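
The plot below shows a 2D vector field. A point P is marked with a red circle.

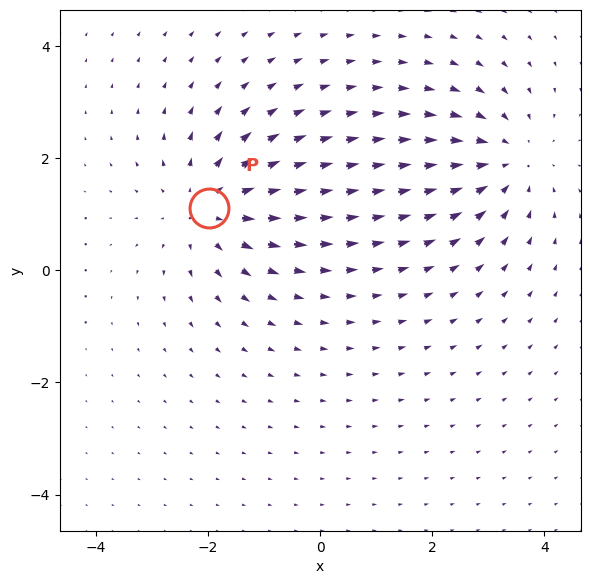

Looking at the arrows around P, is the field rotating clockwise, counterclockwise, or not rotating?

not rotating

Near P at (-2.0, 1.1) the arrows show no circulation. The curl there is ≈0.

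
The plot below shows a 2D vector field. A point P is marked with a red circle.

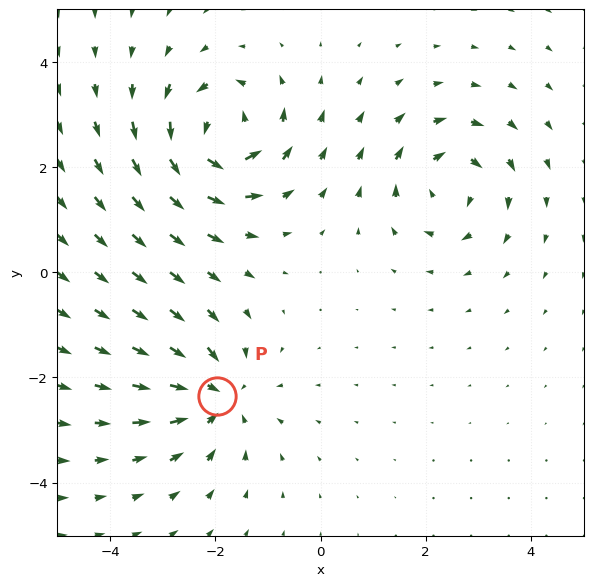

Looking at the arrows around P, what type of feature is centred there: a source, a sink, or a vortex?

sink

At P (-2.0, -2.4) the arrows converge inward. Divergence about -4, curl ≈0 — negative divergence with near-zero curl is a sink.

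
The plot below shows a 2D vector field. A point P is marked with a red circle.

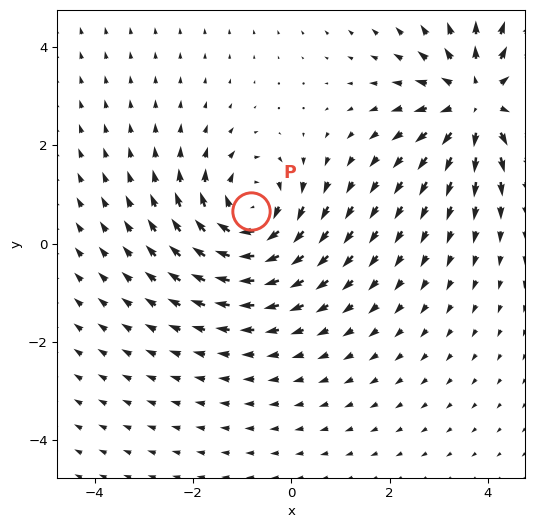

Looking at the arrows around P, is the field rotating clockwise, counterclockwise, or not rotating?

clockwise

Near P at (-0.8, 0.7) the arrows circulate clockwise. The curl (z-component) there is about -5; negative curl means clockwise rotation.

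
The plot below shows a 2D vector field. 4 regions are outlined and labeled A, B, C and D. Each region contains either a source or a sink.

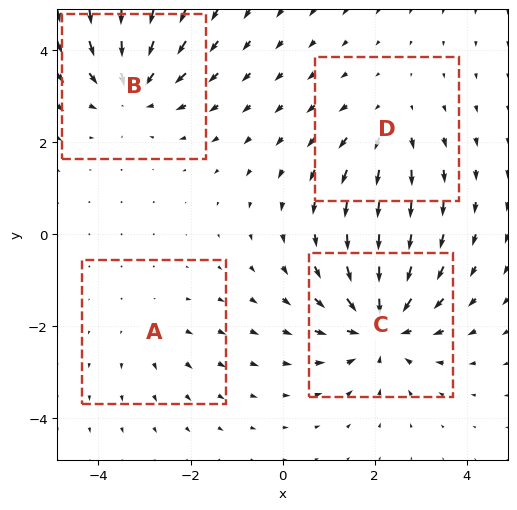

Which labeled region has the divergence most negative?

Divergence at each region's feature centre — A: about +2, B: about -5, C: about -6, D: about +3. Region C is most negative.

C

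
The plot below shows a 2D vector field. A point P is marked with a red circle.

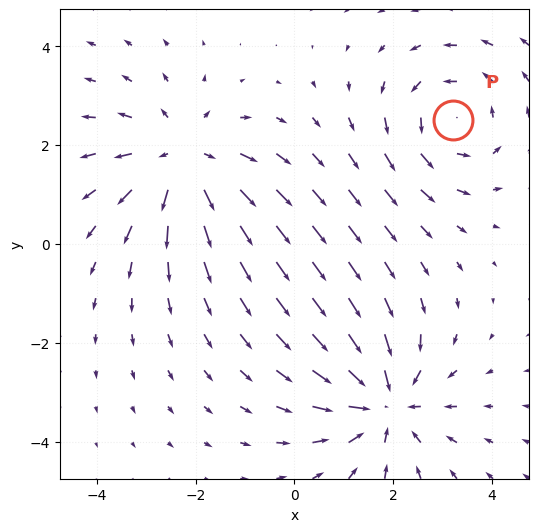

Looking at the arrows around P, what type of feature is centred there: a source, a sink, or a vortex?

vortex

At P (3.2, 2.5) the arrows circulate counterclockwise. Divergence ≈0, curl about +3 — near-zero divergence with nonzero curl is a vortex.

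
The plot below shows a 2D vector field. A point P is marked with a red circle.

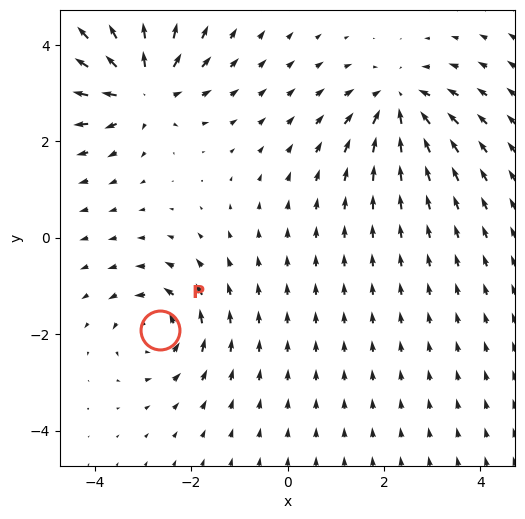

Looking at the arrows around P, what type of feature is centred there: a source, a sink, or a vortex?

vortex

At P (-2.7, -1.9) the arrows circulate counterclockwise. Divergence ≈0, curl about +4 — near-zero divergence with nonzero curl is a vortex.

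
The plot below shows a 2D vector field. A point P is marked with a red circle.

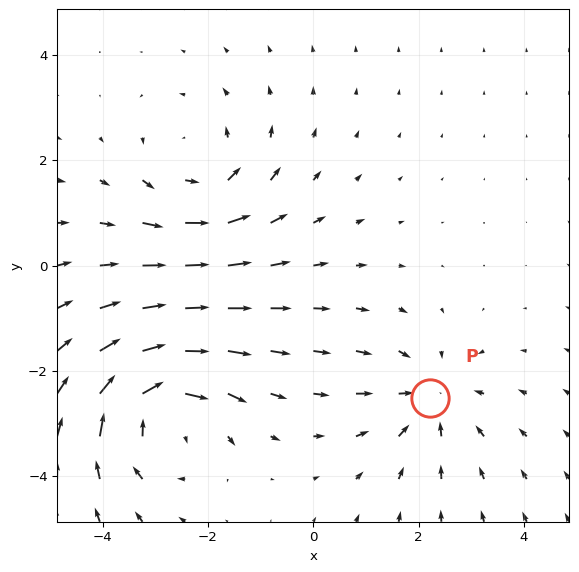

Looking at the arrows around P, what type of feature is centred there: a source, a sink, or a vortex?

sink

At P (2.2, -2.5) the arrows converge inward. Divergence about -2, curl ≈0 — negative divergence with near-zero curl is a sink.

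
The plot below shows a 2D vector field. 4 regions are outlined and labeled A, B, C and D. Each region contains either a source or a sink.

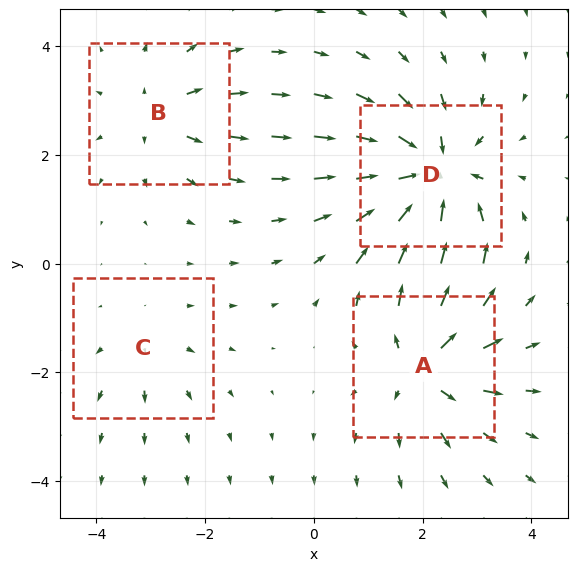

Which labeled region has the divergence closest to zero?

C

Divergence at each region's feature centre — A: about +6, B: about +4, C: about +2, D: about -7. Region C is closest to zero.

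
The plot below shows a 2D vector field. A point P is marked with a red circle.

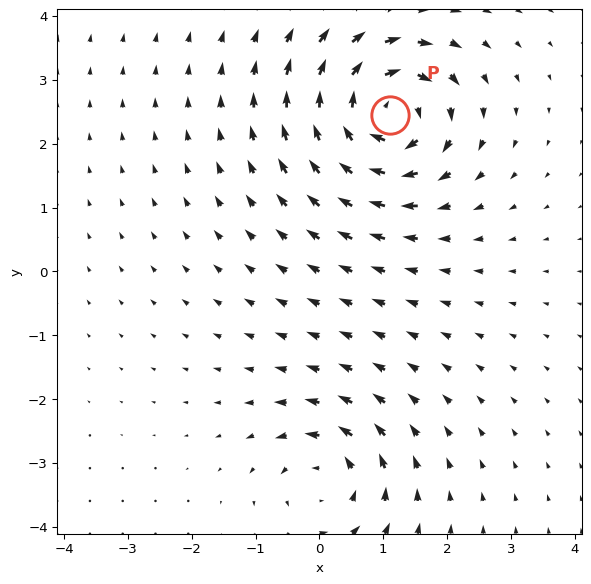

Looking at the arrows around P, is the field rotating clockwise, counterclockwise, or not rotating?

clockwise

Near P at (1.1, 2.5) the arrows circulate clockwise. The curl (z-component) there is about -6; negative curl means clockwise rotation.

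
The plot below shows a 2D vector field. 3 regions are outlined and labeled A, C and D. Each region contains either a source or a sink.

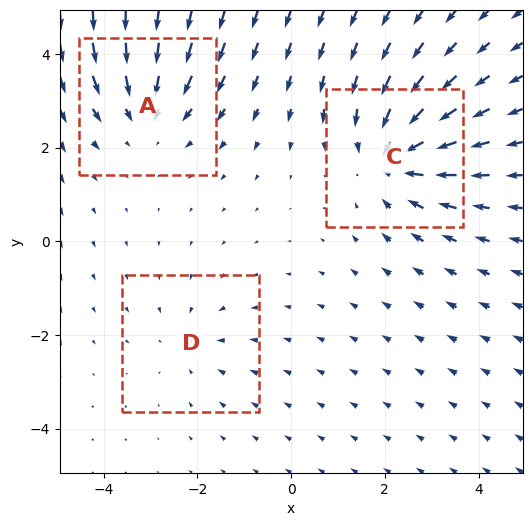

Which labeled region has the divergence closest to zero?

Divergence at each region's feature centre — A: about -3, C: about -4, D: about -2. Region D is closest to zero.

D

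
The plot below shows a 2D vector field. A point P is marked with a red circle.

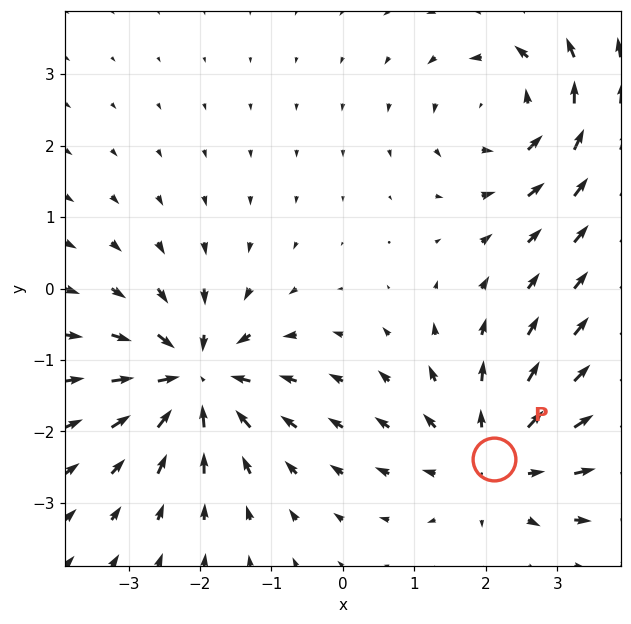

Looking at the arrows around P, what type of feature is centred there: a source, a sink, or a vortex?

source

At P (2.1, -2.4) the arrows spread outward. Divergence about +4, curl ≈0 — positive divergence with near-zero curl is a source.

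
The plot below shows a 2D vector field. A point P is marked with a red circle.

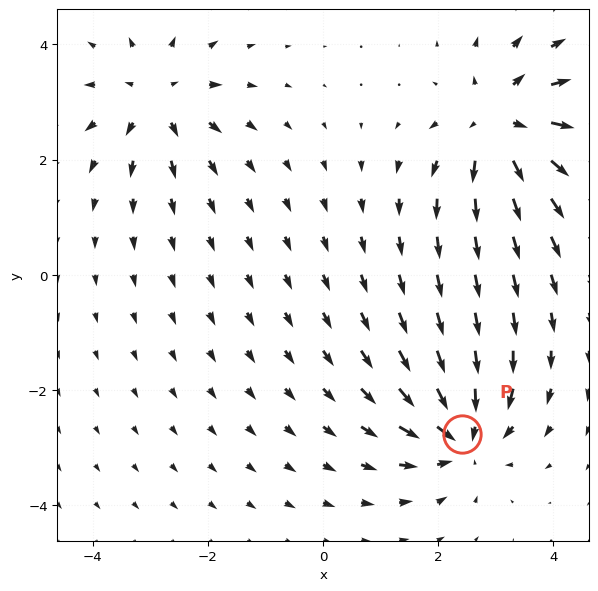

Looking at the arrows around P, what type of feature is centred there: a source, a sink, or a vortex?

sink

At P (2.4, -2.8) the arrows converge inward. Divergence about -4, curl ≈0 — negative divergence with near-zero curl is a sink.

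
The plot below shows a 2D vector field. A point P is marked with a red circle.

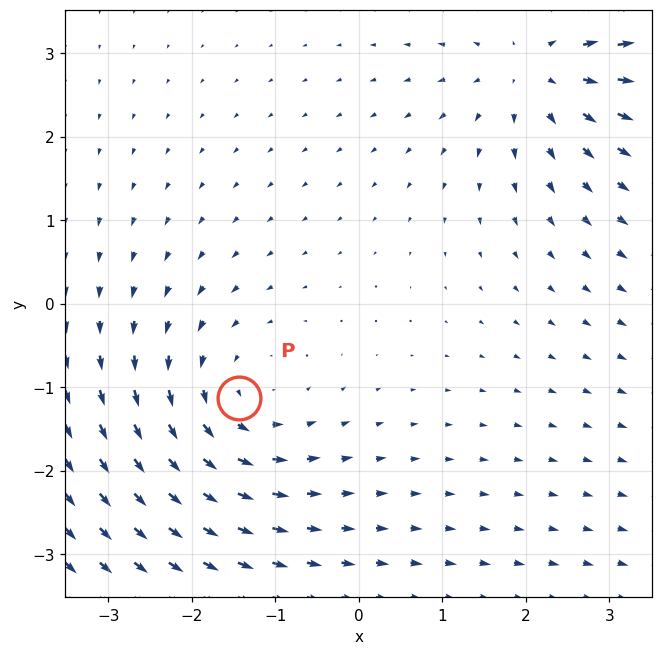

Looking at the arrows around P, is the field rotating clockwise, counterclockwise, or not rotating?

counterclockwise

Near P at (-1.4, -1.1) the arrows circulate counterclockwise. The curl (z-component) there is about +3; positive curl means counterclockwise rotation.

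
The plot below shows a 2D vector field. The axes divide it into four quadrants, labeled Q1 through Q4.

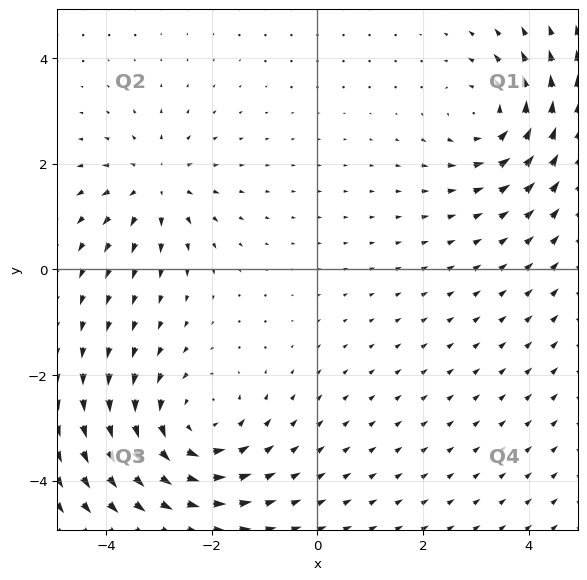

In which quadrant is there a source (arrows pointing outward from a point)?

Q2

The source sits at approximately (-3.1, 1.6), which lies in quadrant Q2. The divergence there is about +4, positive as expected for a source.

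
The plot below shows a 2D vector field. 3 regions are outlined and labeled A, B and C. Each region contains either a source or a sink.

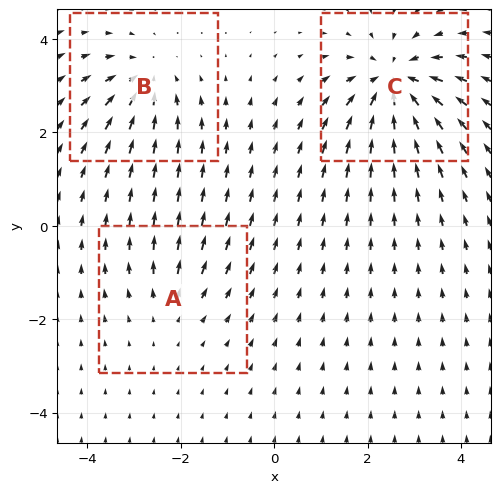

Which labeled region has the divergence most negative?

C

Divergence at each region's feature centre — A: about +2, B: about -4, C: about -6. Region C is most negative.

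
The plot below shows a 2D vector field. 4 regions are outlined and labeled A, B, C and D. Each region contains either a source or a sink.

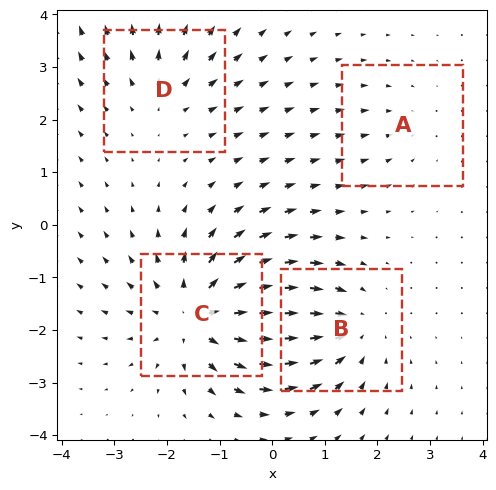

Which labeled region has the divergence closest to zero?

Divergence at each region's feature centre — A: about -2, B: about -5, C: about +6, D: about +3. Region A is closest to zero.

A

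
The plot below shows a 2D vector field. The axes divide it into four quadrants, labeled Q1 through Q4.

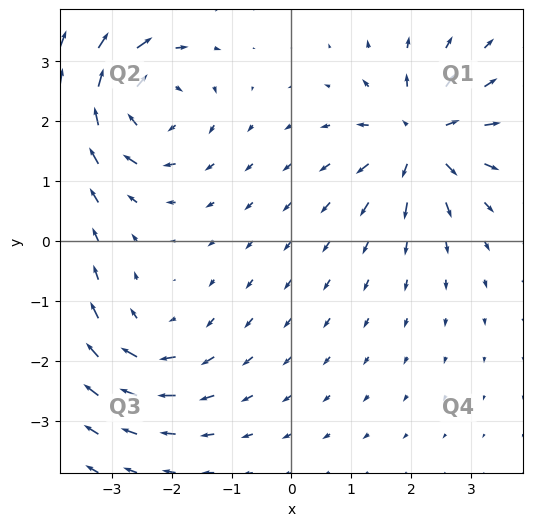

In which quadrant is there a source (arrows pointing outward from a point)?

Q1

The source sits at approximately (2.2, 1.7), which lies in quadrant Q1. The divergence there is about +7, positive as expected for a source.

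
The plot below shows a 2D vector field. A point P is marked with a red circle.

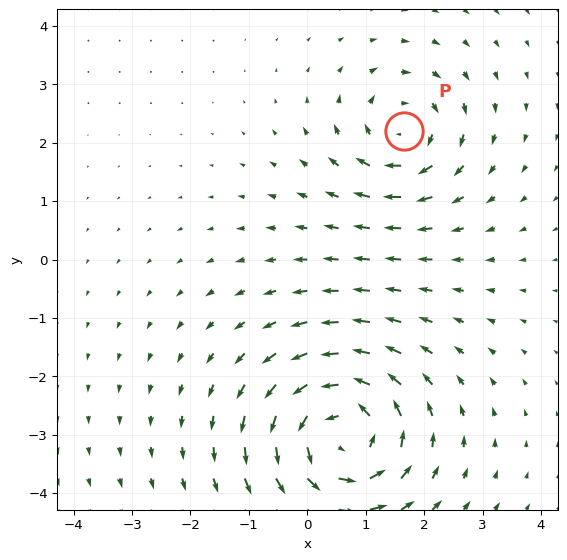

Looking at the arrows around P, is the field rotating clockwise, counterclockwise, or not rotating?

Near P at (1.7, 2.2) the arrows circulate clockwise. The curl (z-component) there is about -4; negative curl means clockwise rotation.

clockwise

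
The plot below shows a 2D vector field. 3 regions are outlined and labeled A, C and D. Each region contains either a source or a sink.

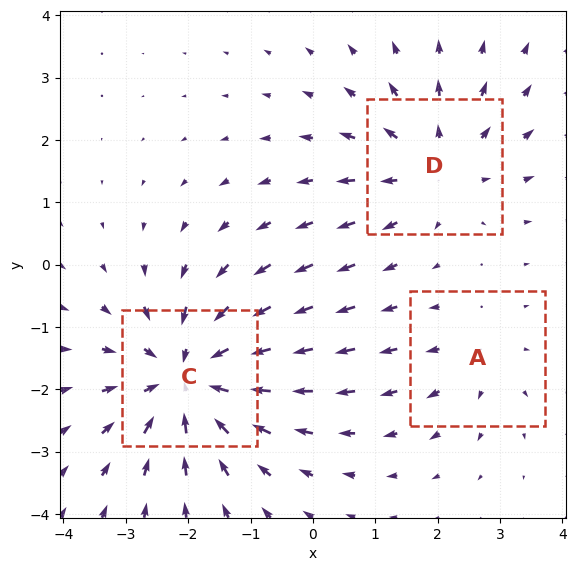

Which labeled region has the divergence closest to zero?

A

Divergence at each region's feature centre — A: about +2, C: about -5, D: about +3. Region A is closest to zero.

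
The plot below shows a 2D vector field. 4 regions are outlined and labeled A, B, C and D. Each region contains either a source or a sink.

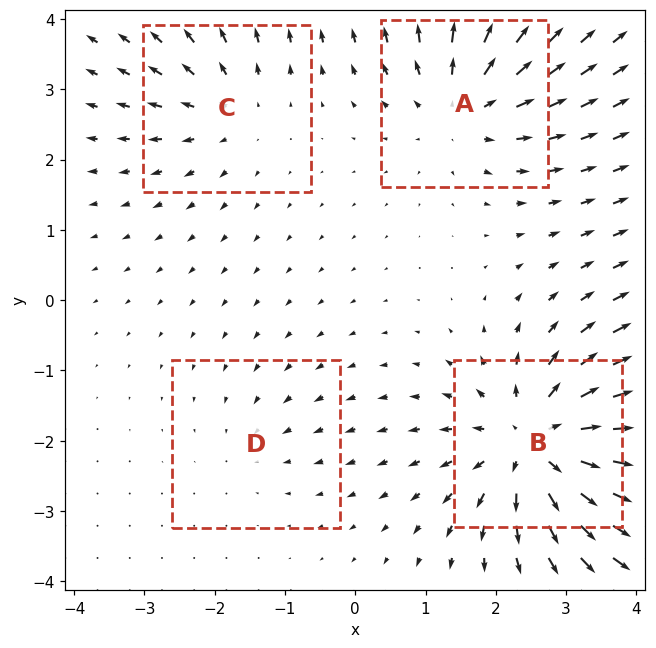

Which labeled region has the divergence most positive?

Divergence at each region's feature centre — A: about +5, B: about +8, C: about +4, D: about -2. Region B is most positive.

B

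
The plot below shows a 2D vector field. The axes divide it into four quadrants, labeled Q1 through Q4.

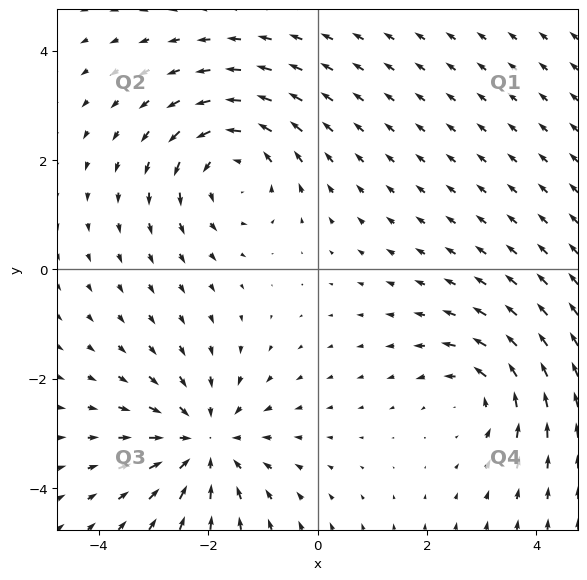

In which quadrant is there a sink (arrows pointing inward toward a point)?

The sink sits at approximately (-2.1, -3.2), which lies in quadrant Q3. The divergence there is about -3, negative as expected for a sink.

Q3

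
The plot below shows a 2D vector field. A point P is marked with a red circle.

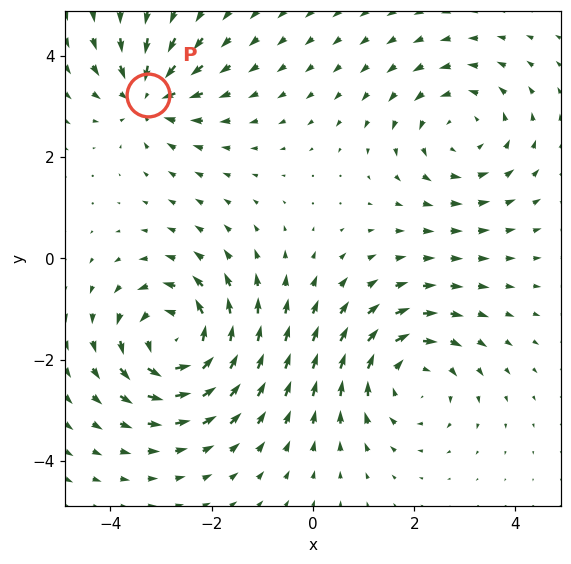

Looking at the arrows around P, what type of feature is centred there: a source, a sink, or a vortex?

At P (-3.3, 3.2) the arrows converge inward. Divergence about -5, curl ≈0 — negative divergence with near-zero curl is a sink.

sink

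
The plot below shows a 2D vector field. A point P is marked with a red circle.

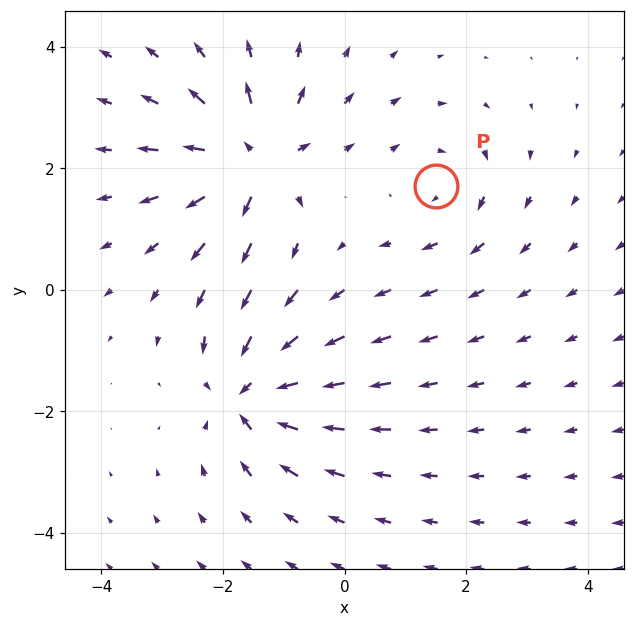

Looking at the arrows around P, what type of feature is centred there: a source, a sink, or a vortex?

vortex

At P (1.5, 1.7) the arrows circulate clockwise. Divergence ≈0, curl about -3 — near-zero divergence with nonzero curl is a vortex.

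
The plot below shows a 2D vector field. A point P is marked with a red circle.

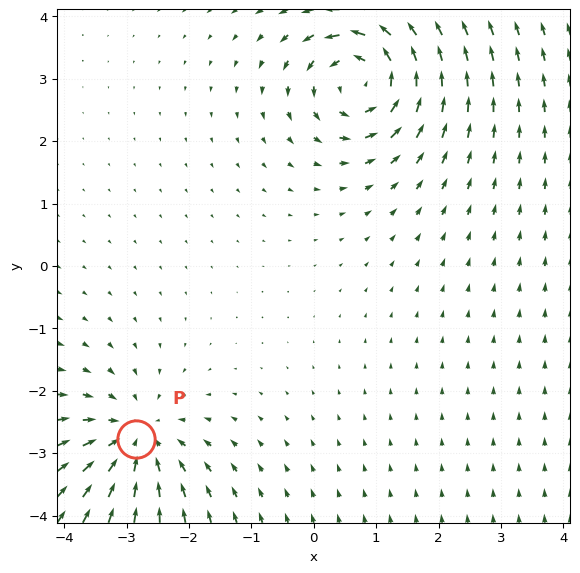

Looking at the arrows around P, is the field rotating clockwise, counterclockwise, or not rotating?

not rotating

Near P at (-2.8, -2.8) the arrows show no circulation. The curl there is ≈0.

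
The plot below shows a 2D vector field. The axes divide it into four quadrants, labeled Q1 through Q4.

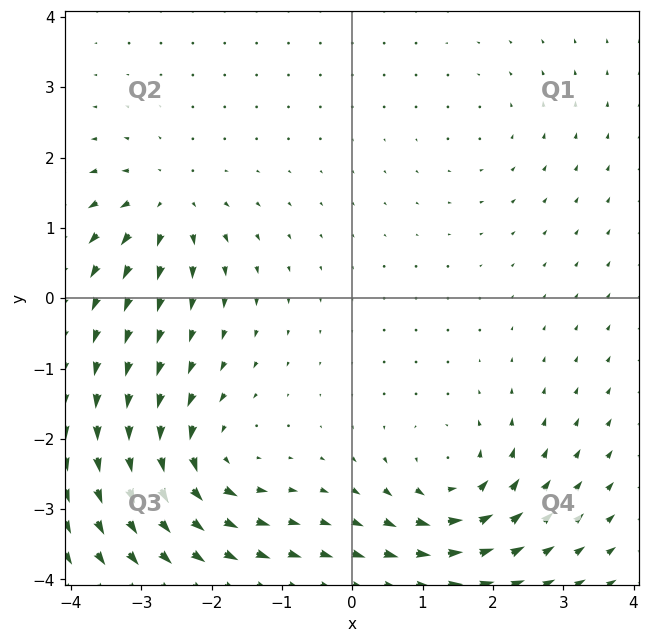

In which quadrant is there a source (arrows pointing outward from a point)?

The source sits at approximately (-2.6, 1.3), which lies in quadrant Q2. The divergence there is about +5, positive as expected for a source.

Q2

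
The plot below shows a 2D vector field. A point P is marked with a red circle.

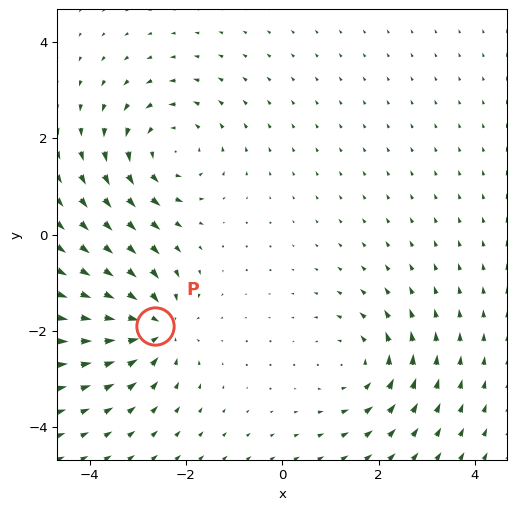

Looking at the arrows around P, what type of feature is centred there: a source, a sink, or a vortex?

At P (-2.6, -1.9) the arrows converge inward. Divergence about -4, curl ≈0 — negative divergence with near-zero curl is a sink.

sink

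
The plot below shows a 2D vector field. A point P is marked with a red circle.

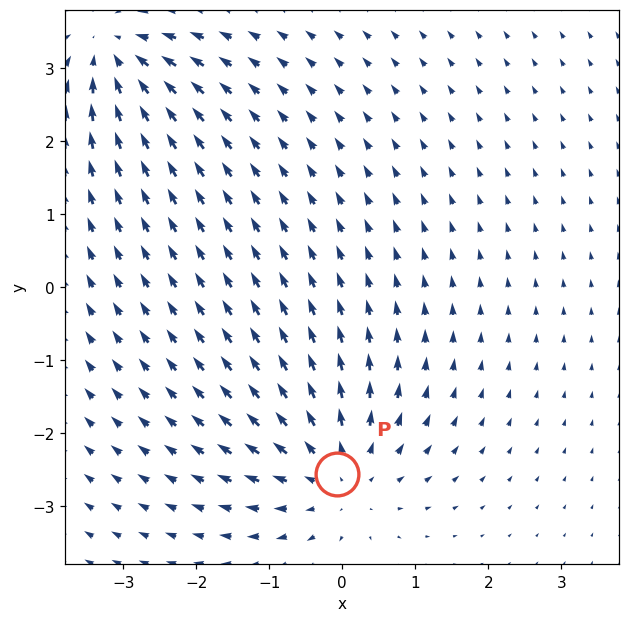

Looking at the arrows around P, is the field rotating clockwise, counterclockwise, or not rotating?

Near P at (-0.1, -2.6) the arrows show no circulation. The curl there is ≈0.

not rotating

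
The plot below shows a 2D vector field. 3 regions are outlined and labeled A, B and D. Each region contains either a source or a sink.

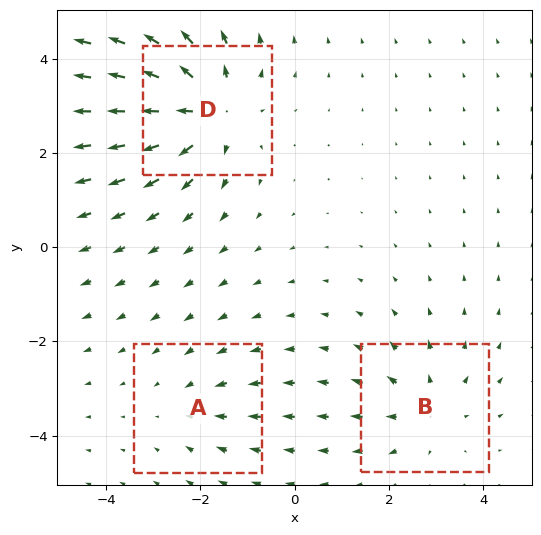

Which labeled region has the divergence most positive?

D

Divergence at each region's feature centre — A: about -2, B: about +3, D: about +5. Region D is most positive.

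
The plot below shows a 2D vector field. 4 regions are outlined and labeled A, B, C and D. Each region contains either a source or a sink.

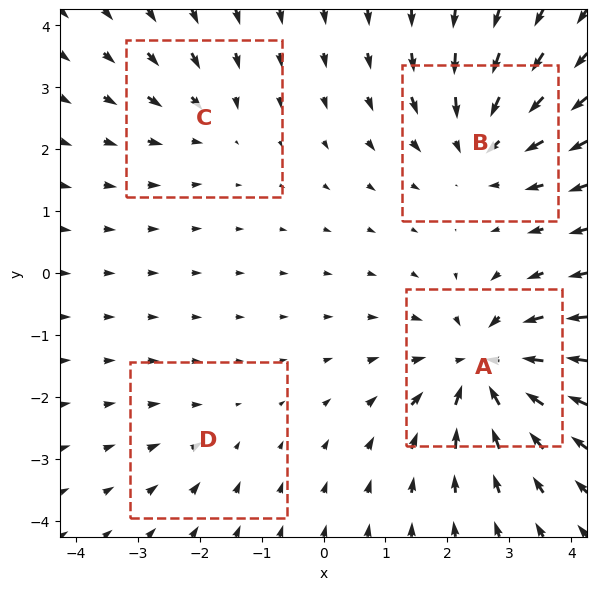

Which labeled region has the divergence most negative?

A

Divergence at each region's feature centre — A: about -8, B: about -6, C: about -3, D: about -2. Region A is most negative.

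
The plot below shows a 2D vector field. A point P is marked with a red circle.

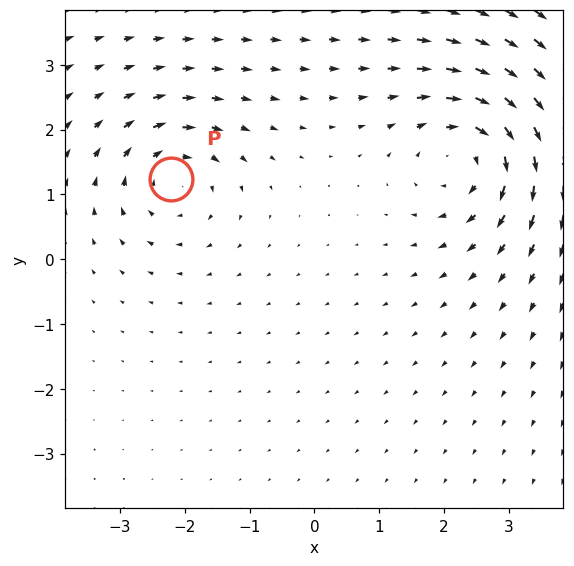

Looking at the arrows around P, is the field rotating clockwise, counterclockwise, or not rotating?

Near P at (-2.2, 1.2) the arrows circulate clockwise. The curl (z-component) there is about -4; negative curl means clockwise rotation.

clockwise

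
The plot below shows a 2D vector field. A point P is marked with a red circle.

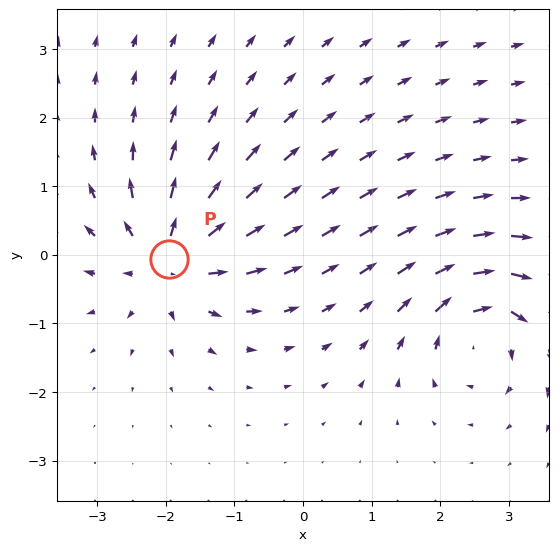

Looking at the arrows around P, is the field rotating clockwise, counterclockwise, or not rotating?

not rotating

Near P at (-2.0, -0.1) the arrows show no circulation. The curl there is ≈0.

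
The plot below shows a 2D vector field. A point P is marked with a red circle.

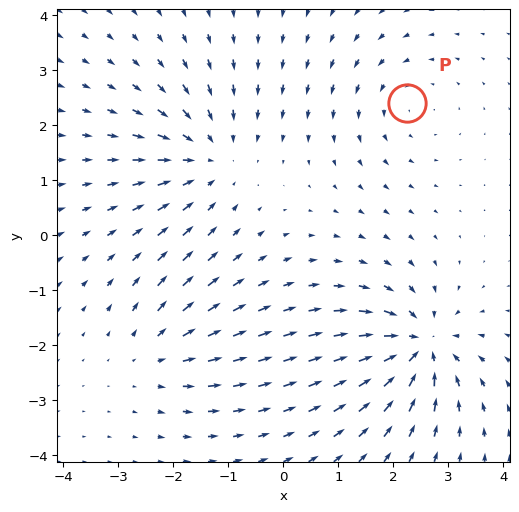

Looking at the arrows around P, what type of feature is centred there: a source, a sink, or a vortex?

At P (2.2, 2.4) the arrows circulate counterclockwise. Divergence ≈0, curl about +3 — near-zero divergence with nonzero curl is a vortex.

vortex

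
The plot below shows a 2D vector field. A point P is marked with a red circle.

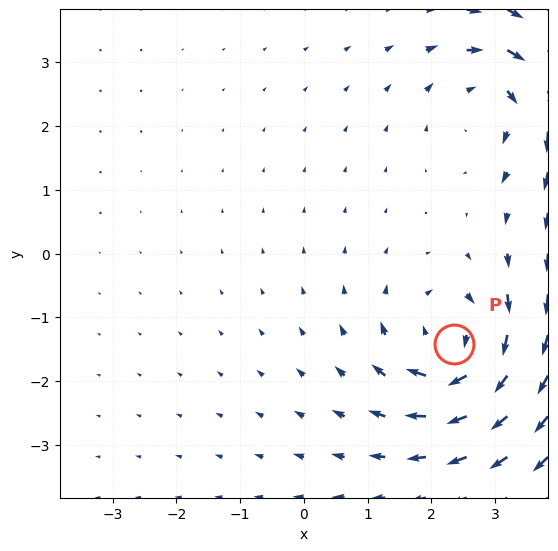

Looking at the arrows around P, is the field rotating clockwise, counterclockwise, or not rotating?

Near P at (2.4, -1.4) the arrows circulate clockwise. The curl (z-component) there is about -6; negative curl means clockwise rotation.

clockwise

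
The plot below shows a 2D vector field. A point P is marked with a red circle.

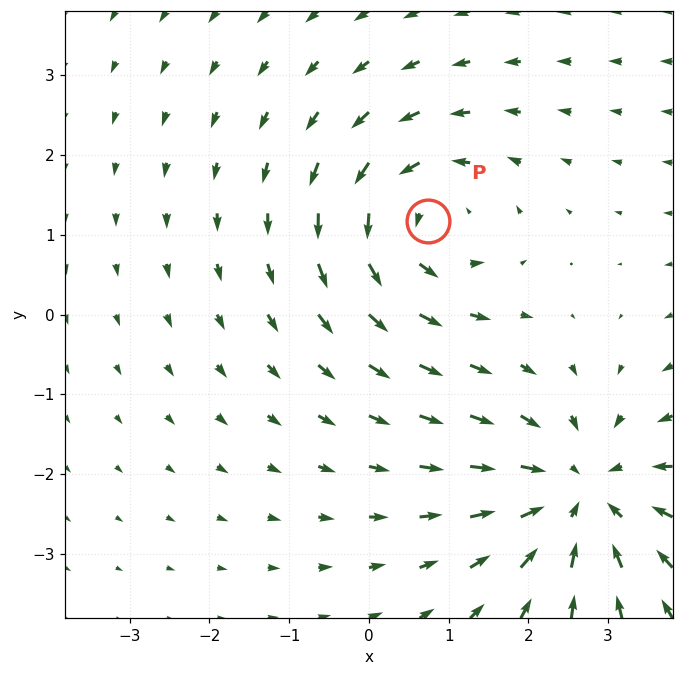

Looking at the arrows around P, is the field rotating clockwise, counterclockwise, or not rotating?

counterclockwise

Near P at (0.7, 1.2) the arrows circulate counterclockwise. The curl (z-component) there is about +4; positive curl means counterclockwise rotation.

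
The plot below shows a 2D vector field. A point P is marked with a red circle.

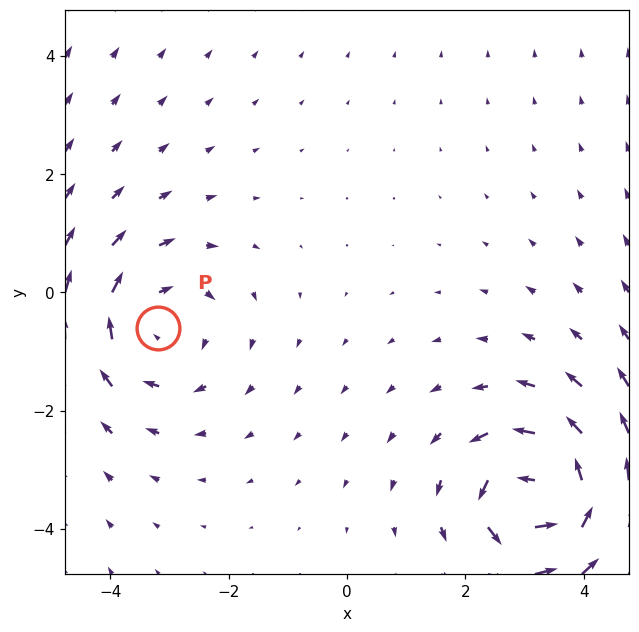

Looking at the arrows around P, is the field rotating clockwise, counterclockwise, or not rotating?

Near P at (-3.2, -0.6) the arrows circulate clockwise. The curl (z-component) there is about -3; negative curl means clockwise rotation.

clockwise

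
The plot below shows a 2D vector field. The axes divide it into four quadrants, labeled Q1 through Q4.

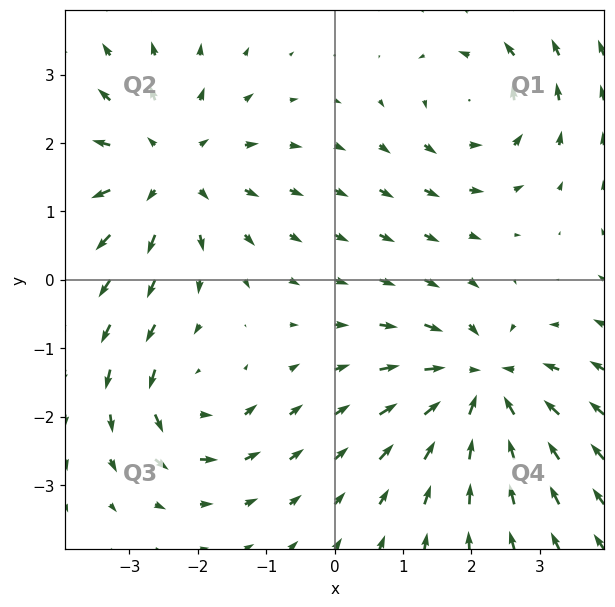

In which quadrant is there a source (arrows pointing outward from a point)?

The source sits at approximately (-2.4, 1.6), which lies in quadrant Q2. The divergence there is about +3, positive as expected for a source.

Q2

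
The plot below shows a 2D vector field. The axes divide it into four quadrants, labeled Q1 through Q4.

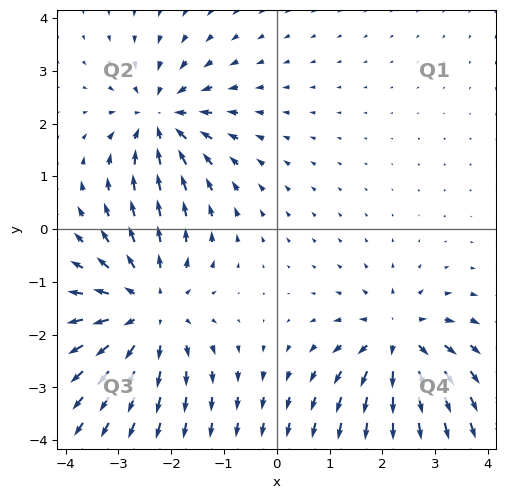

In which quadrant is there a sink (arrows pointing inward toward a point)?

The sink sits at approximately (-2.2, 2.1), which lies in quadrant Q2. The divergence there is about -4, negative as expected for a sink.

Q2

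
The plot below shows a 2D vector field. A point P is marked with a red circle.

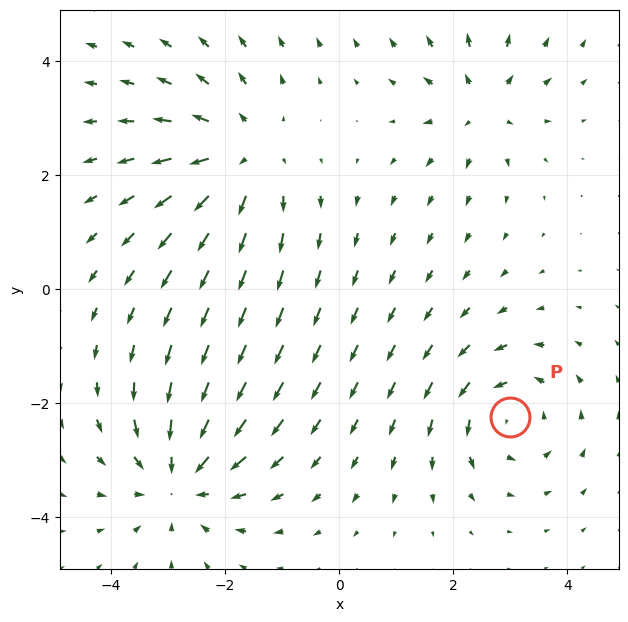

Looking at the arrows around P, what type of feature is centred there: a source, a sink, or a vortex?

vortex

At P (3.0, -2.2) the arrows circulate counterclockwise. Divergence ≈0, curl about +4 — near-zero divergence with nonzero curl is a vortex.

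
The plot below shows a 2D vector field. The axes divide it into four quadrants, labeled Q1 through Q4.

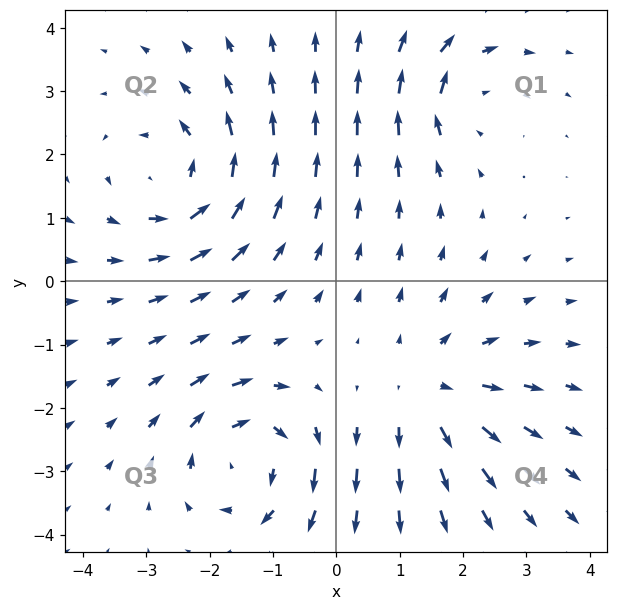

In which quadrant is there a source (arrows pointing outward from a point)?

The source sits at approximately (1.5, -1.7), which lies in quadrant Q4. The divergence there is about +4, positive as expected for a source.

Q4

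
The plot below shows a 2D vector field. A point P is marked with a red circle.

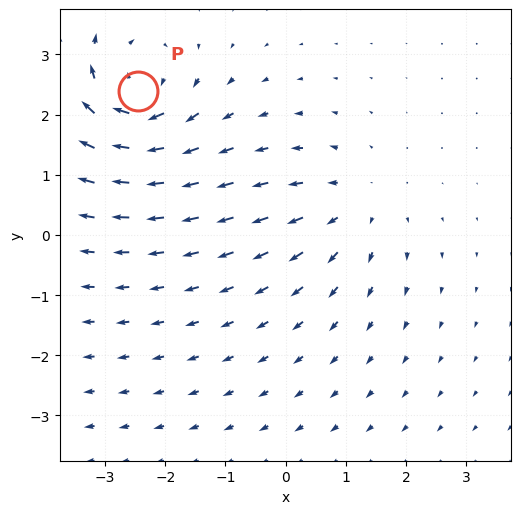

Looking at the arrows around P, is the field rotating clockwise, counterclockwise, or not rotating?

clockwise

Near P at (-2.4, 2.4) the arrows circulate clockwise. The curl (z-component) there is about -6; negative curl means clockwise rotation.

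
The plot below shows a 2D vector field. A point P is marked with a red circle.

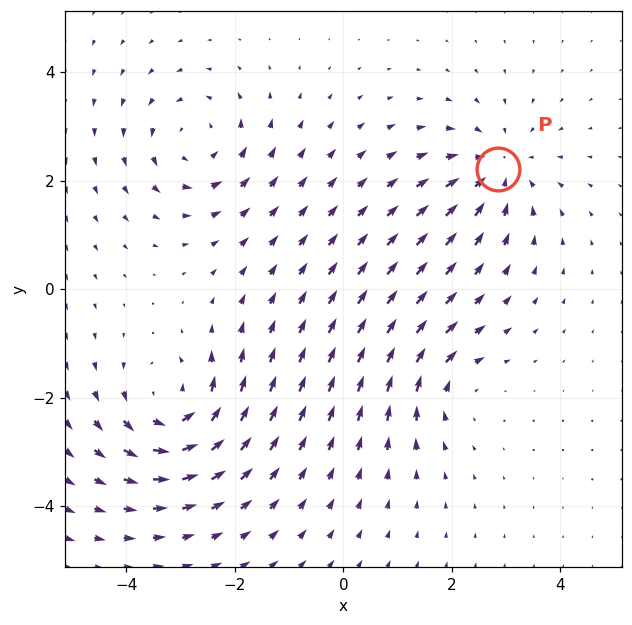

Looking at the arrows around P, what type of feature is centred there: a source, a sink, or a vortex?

sink

At P (2.9, 2.2) the arrows converge inward. Divergence about -4, curl ≈0 — negative divergence with near-zero curl is a sink.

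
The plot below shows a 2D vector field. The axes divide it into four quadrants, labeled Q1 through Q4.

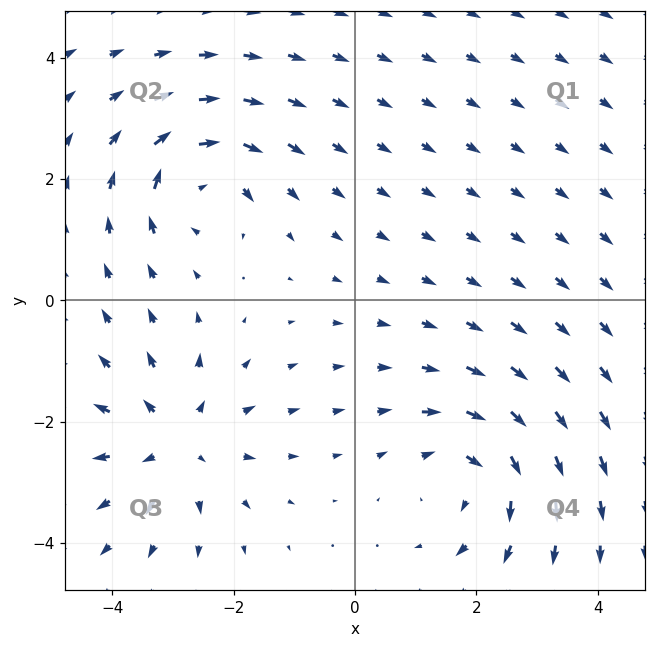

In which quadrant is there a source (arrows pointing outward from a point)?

The source sits at approximately (-2.9, -2.3), which lies in quadrant Q3. The divergence there is about +5, positive as expected for a source.

Q3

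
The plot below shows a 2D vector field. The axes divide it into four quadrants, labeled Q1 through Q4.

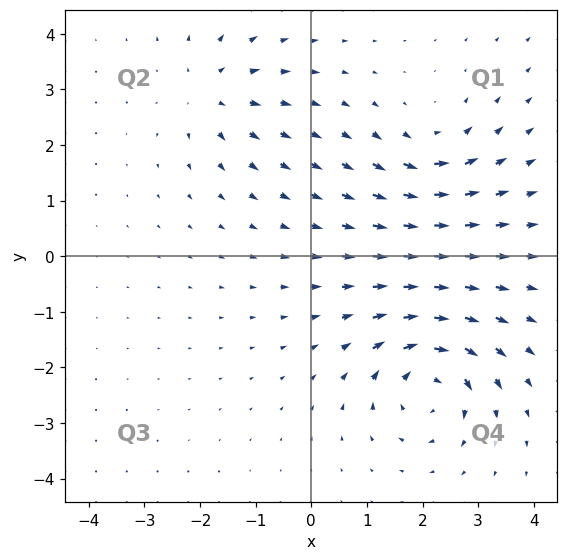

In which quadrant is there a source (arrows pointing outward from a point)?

Q2

The source sits at approximately (-1.8, 2.9), which lies in quadrant Q2. The divergence there is about +4, positive as expected for a source.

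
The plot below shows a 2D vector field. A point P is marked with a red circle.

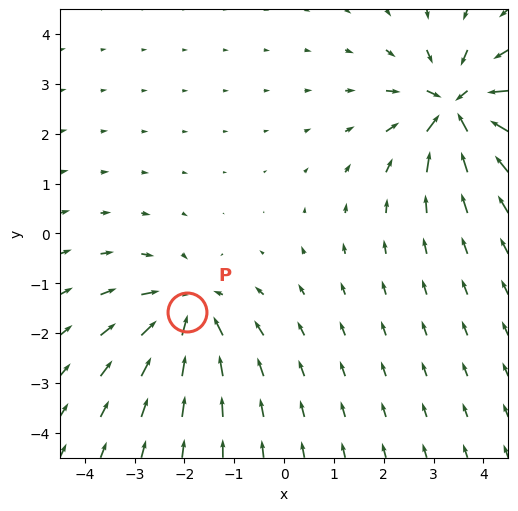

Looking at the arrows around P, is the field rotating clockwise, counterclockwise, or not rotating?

Near P at (-1.9, -1.6) the arrows show no circulation. The curl there is ≈0.

not rotating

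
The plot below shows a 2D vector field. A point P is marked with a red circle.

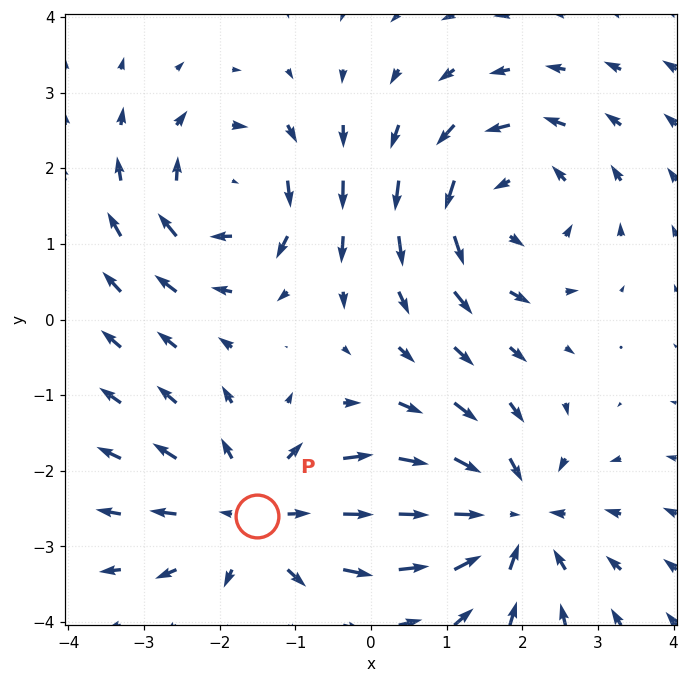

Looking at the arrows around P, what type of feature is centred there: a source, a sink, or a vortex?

At P (-1.5, -2.6) the arrows spread outward. Divergence about +4, curl ≈0 — positive divergence with near-zero curl is a source.

source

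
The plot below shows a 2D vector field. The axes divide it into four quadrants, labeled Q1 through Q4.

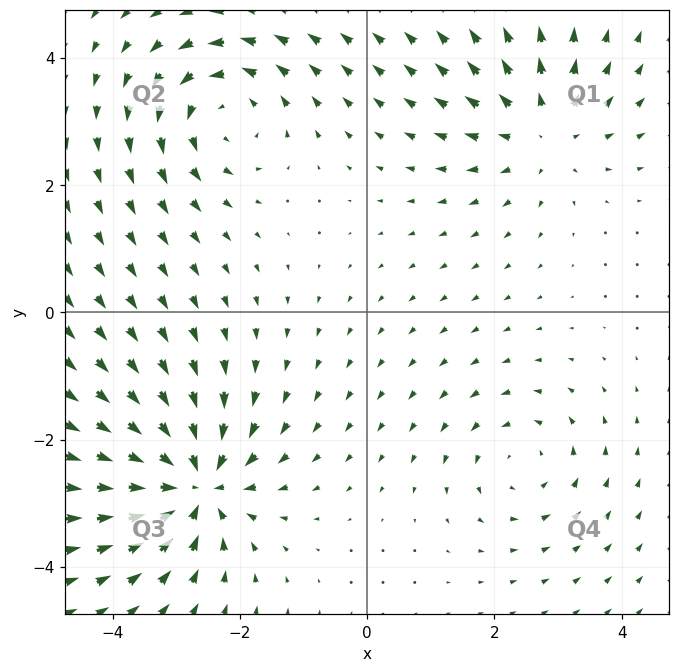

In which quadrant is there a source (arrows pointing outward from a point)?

Q1

The source sits at approximately (2.8, 2.9), which lies in quadrant Q1. The divergence there is about +3, positive as expected for a source.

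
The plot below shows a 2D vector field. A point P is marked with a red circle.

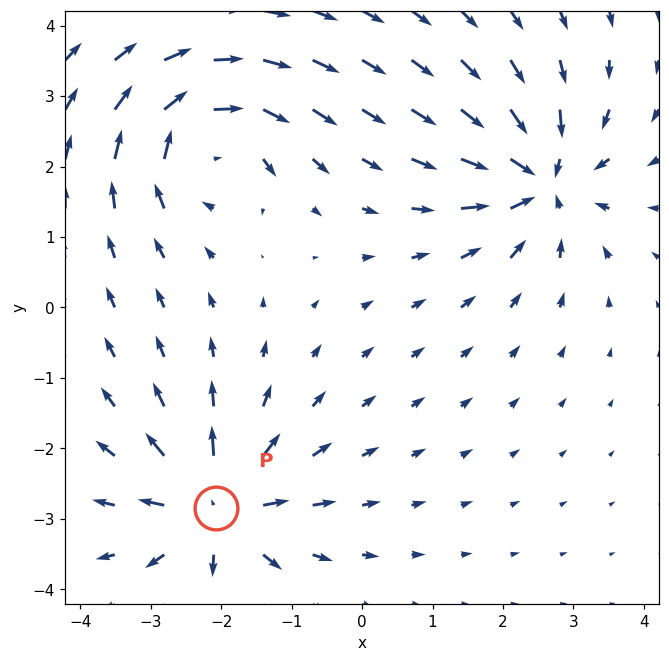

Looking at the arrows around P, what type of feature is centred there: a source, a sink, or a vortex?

At P (-2.1, -2.8) the arrows spread outward. Divergence about +7, curl ≈0 — positive divergence with near-zero curl is a source.

source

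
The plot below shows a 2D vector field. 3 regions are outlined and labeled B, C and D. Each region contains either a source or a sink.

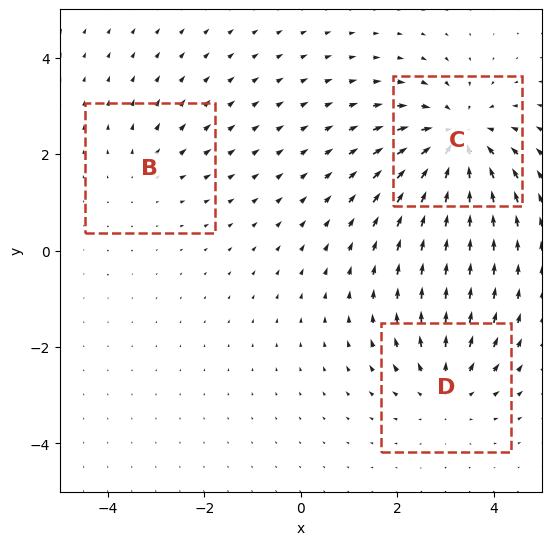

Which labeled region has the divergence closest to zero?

Divergence at each region's feature centre — B: about +2, C: about -5, D: about +3. Region B is closest to zero.

B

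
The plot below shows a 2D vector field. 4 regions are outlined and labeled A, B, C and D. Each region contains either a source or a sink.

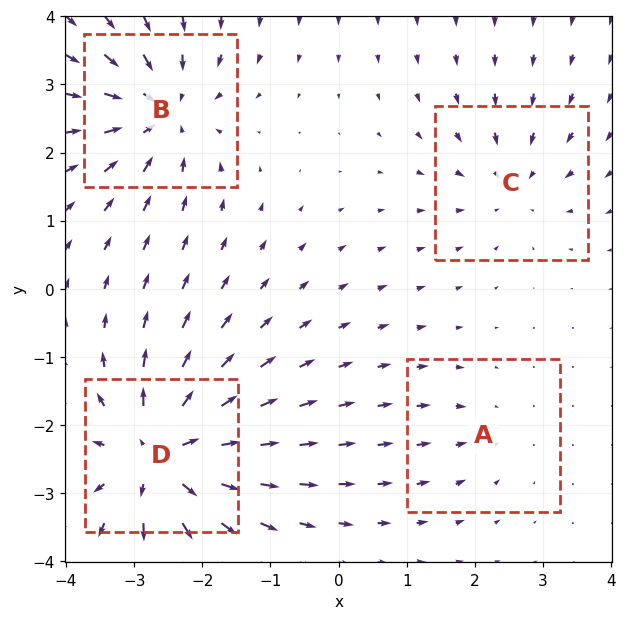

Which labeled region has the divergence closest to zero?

Divergence at each region's feature centre — A: about -2, B: about -6, C: about -4, D: about +7. Region A is closest to zero.

A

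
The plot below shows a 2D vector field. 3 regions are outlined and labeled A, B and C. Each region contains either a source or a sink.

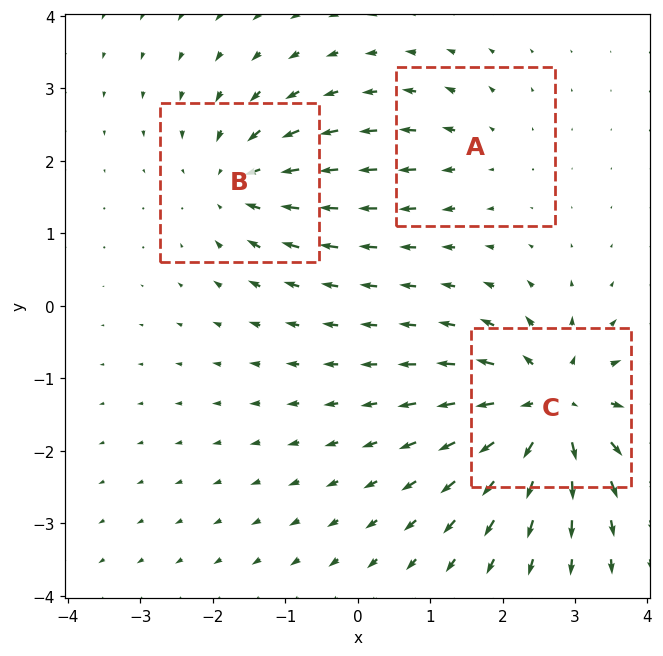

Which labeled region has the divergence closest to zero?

A

Divergence at each region's feature centre — A: about +2, B: about -4, C: about +6. Region A is closest to zero.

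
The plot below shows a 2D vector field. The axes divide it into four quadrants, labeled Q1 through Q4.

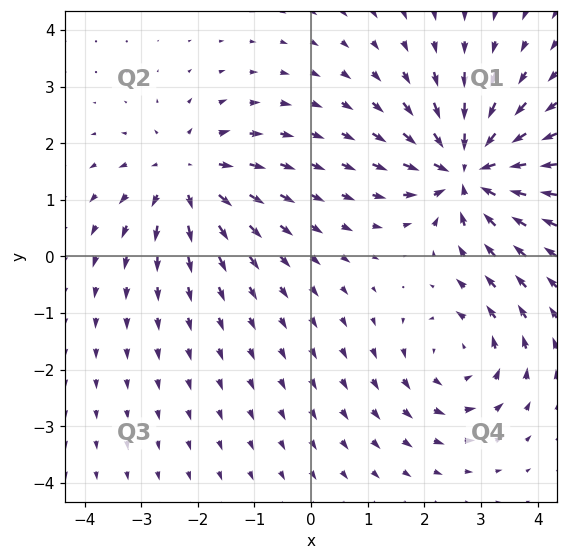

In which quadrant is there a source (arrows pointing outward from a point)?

Q2

The source sits at approximately (-2.2, 1.4), which lies in quadrant Q2. The divergence there is about +3, positive as expected for a source.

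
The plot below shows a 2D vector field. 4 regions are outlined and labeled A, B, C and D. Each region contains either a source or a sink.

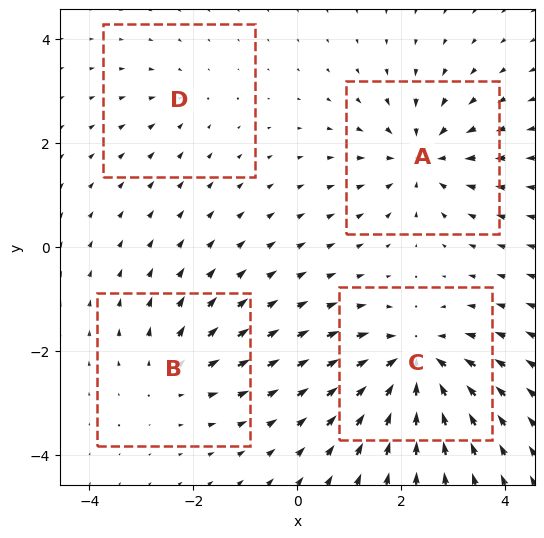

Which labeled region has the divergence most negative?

C

Divergence at each region's feature centre — A: about -6, B: about +4, C: about -7, D: about -2. Region C is most negative.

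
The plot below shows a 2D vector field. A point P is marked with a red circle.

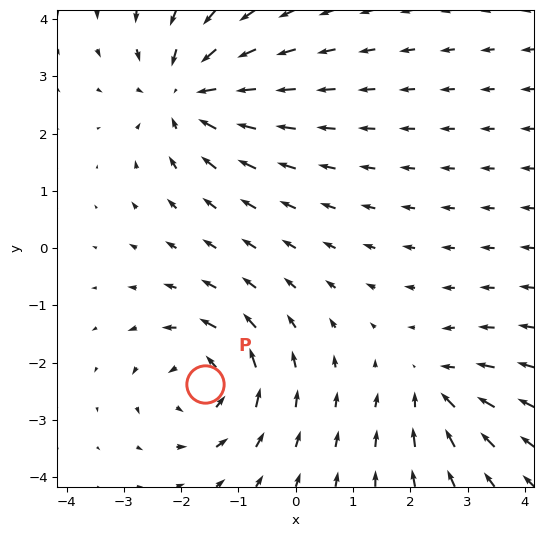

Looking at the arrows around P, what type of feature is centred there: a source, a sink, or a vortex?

At P (-1.6, -2.4) the arrows circulate counterclockwise. Divergence ≈0, curl about +5 — near-zero divergence with nonzero curl is a vortex.

vortex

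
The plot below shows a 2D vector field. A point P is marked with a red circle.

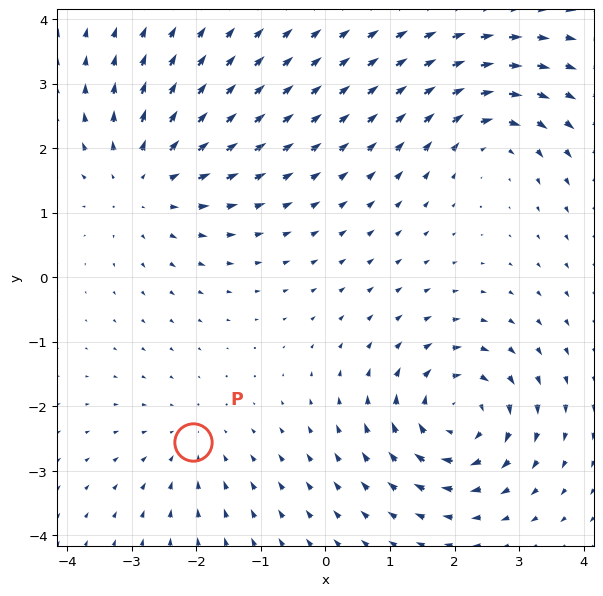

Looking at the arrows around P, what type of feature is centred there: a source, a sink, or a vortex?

sink

At P (-2.1, -2.5) the arrows converge inward. Divergence about -2, curl ≈0 — negative divergence with near-zero curl is a sink.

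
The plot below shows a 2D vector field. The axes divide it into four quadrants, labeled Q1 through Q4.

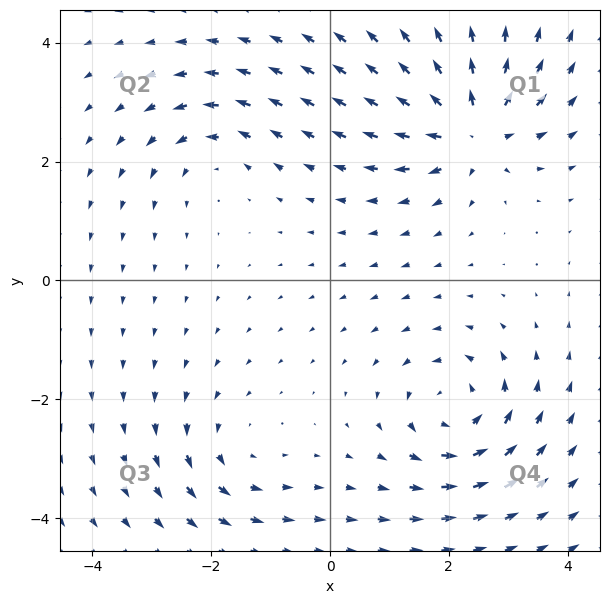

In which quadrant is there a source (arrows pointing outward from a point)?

Q1

The source sits at approximately (2.4, 2.5), which lies in quadrant Q1. The divergence there is about +7, positive as expected for a source.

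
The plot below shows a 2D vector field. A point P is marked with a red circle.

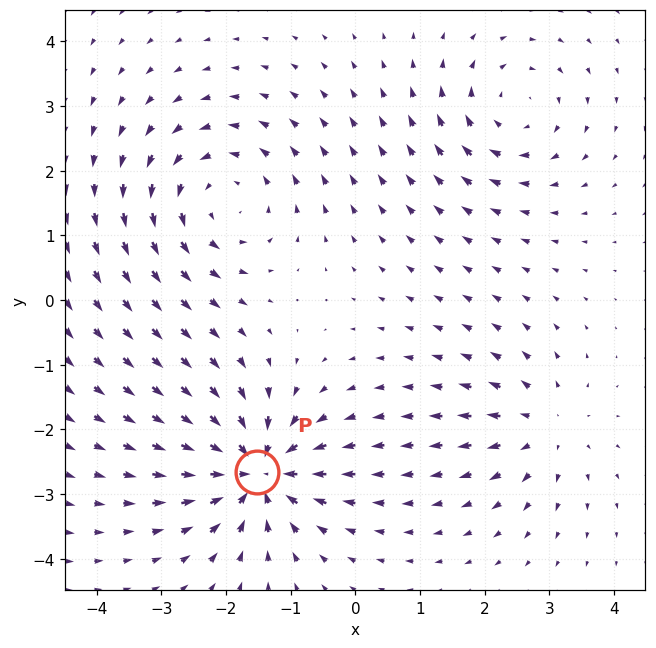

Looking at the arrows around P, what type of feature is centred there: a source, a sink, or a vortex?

At P (-1.5, -2.7) the arrows converge inward. Divergence about -7, curl ≈0 — negative divergence with near-zero curl is a sink.

sink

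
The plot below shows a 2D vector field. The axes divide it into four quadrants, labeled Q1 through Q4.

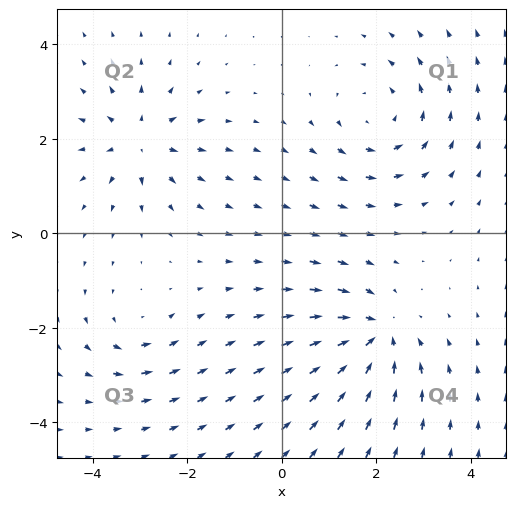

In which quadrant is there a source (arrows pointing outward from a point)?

Q2

The source sits at approximately (-3.0, 2.0), which lies in quadrant Q2. The divergence there is about +5, positive as expected for a source.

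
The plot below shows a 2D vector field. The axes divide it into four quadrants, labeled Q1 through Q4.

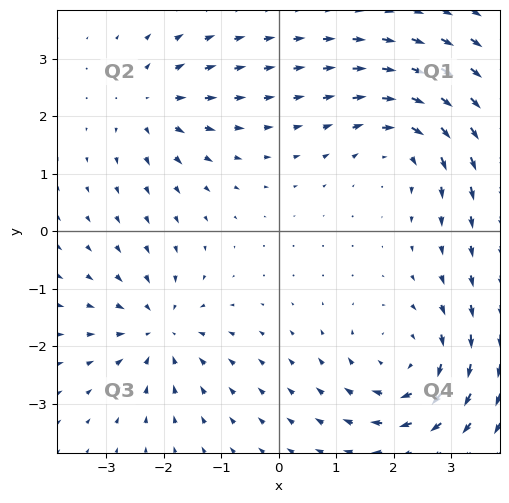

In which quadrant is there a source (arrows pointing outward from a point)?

The source sits at approximately (-2.2, 2.2), which lies in quadrant Q2. The divergence there is about +4, positive as expected for a source.

Q2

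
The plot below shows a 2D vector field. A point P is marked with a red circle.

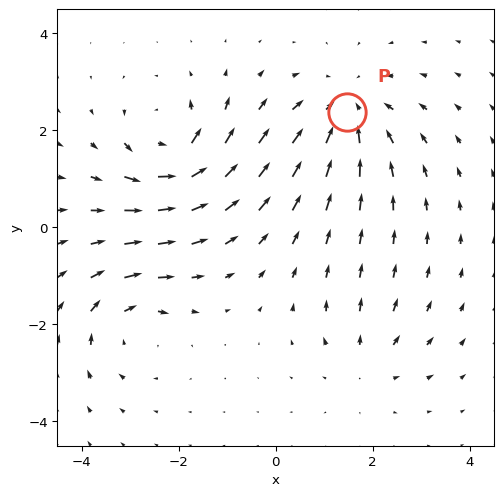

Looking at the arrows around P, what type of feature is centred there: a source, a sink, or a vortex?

At P (1.5, 2.4) the arrows converge inward. Divergence about -4, curl ≈0 — negative divergence with near-zero curl is a sink.

sink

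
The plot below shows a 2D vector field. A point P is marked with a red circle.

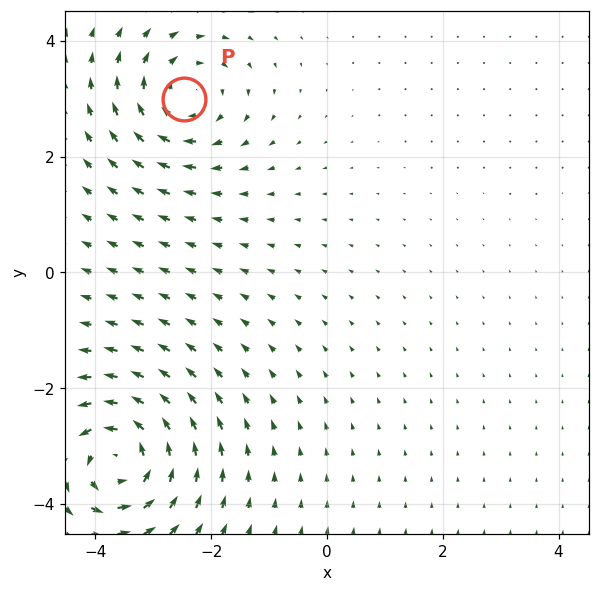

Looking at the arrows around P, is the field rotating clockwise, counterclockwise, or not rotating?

Near P at (-2.5, 3.0) the arrows circulate clockwise. The curl (z-component) there is about -4; negative curl means clockwise rotation.

clockwise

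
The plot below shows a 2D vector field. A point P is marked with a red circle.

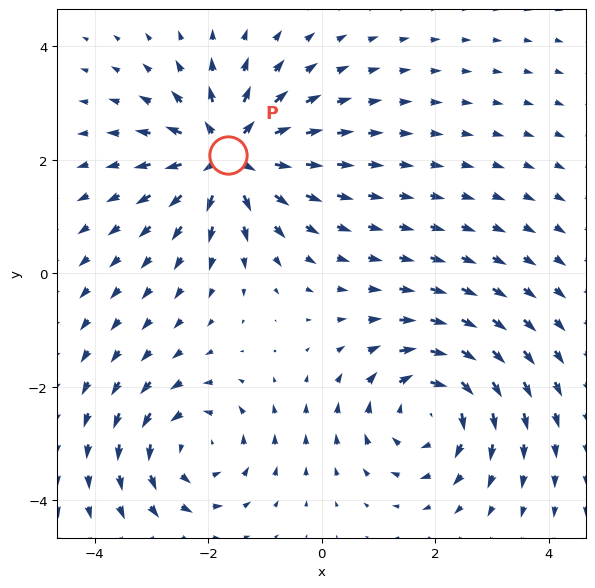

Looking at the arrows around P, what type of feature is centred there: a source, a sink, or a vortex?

At P (-1.6, 2.1) the arrows spread outward. Divergence about +5, curl ≈0 — positive divergence with near-zero curl is a source.

source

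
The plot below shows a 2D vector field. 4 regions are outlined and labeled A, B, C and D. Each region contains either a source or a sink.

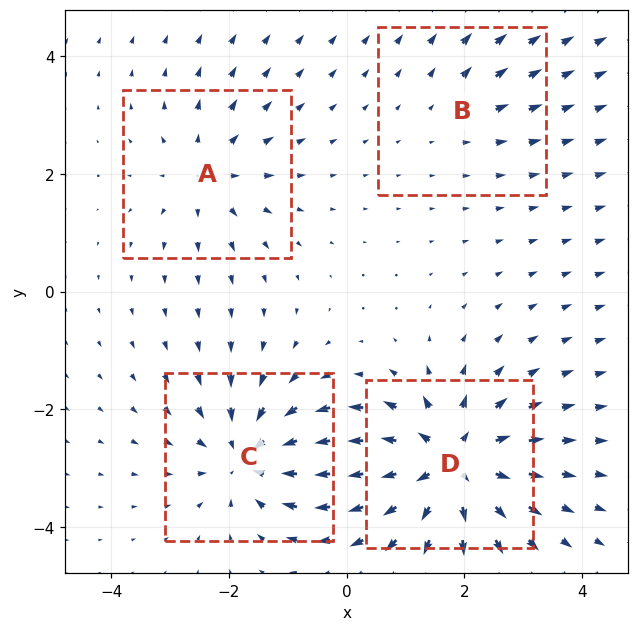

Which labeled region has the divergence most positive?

Divergence at each region's feature centre — A: about +4, B: about +2, C: about -5, D: about +7. Region D is most positive.

D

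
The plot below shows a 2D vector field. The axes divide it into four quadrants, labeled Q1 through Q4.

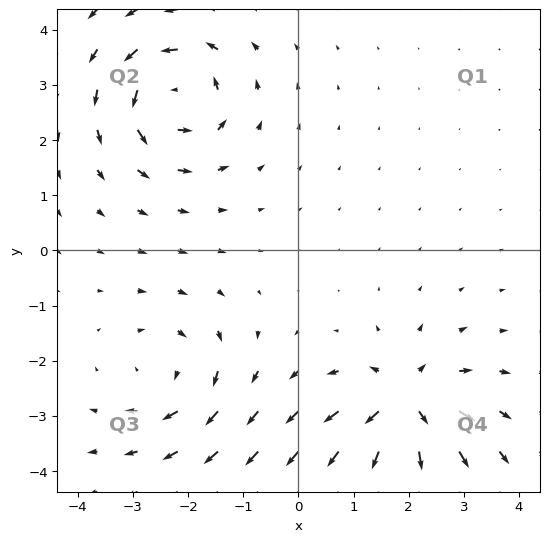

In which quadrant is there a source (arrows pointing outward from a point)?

Q4

The source sits at approximately (1.9, -2.8), which lies in quadrant Q4. The divergence there is about +5, positive as expected for a source.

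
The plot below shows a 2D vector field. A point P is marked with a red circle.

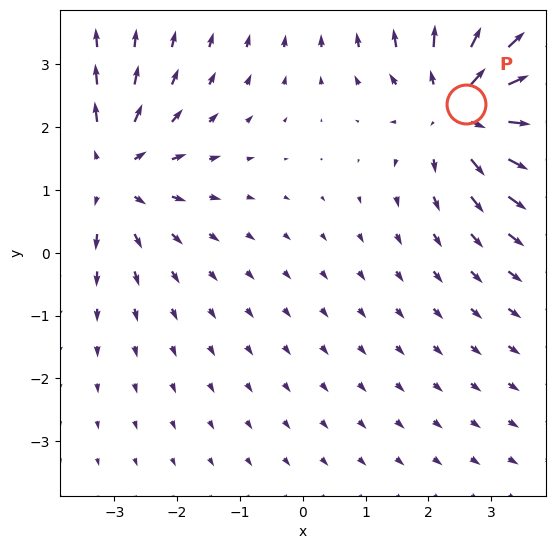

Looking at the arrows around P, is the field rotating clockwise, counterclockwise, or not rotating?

Near P at (2.6, 2.4) the arrows show no circulation. The curl there is ≈0.

not rotating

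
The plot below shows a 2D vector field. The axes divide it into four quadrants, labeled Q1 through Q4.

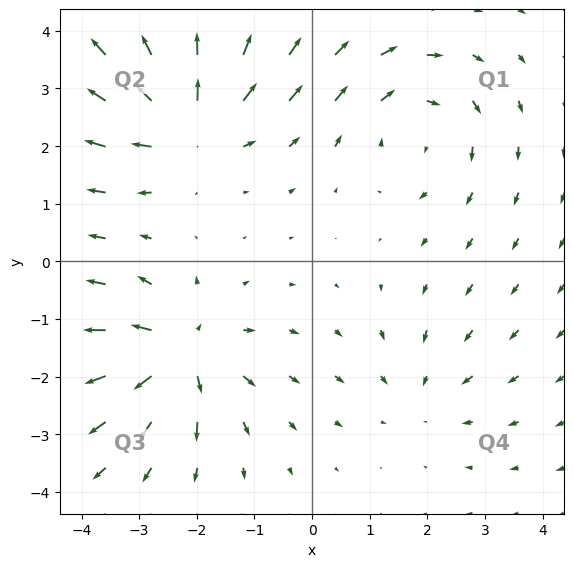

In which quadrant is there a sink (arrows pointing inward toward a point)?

The sink sits at approximately (1.9, -2.3), which lies in quadrant Q4. The divergence there is about -2, negative as expected for a sink.

Q4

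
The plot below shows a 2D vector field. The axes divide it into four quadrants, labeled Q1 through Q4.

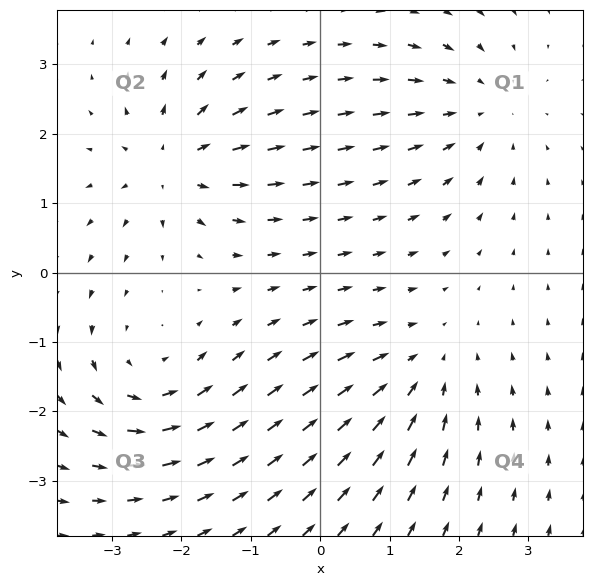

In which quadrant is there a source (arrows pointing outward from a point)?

The source sits at approximately (-2.1, 1.6), which lies in quadrant Q2. The divergence there is about +5, positive as expected for a source.

Q2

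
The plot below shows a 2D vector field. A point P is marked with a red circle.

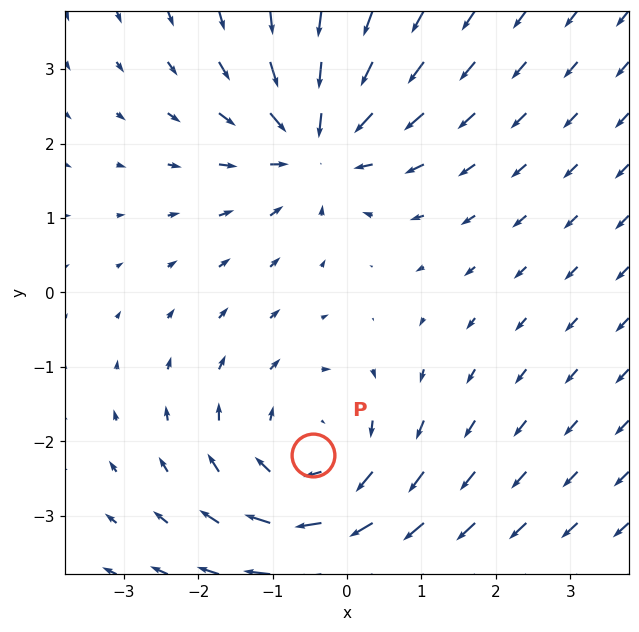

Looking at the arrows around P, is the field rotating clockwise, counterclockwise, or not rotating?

Near P at (-0.5, -2.2) the arrows circulate clockwise. The curl (z-component) there is about -3; negative curl means clockwise rotation.

clockwise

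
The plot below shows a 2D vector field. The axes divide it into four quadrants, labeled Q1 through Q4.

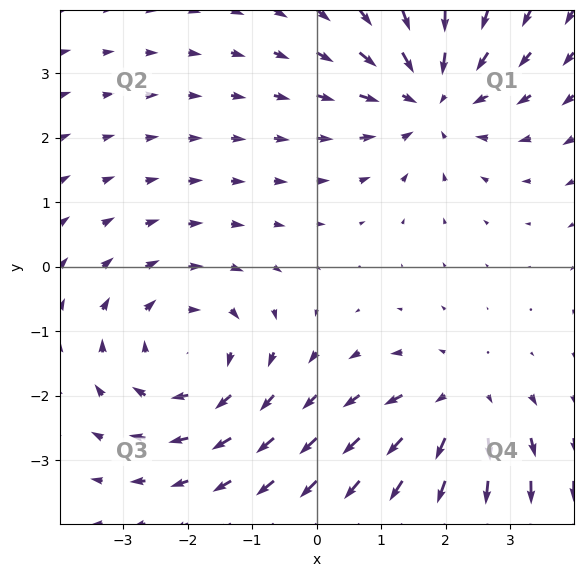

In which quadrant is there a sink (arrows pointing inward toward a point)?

Q1

The sink sits at approximately (1.8, 2.6), which lies in quadrant Q1. The divergence there is about -3, negative as expected for a sink.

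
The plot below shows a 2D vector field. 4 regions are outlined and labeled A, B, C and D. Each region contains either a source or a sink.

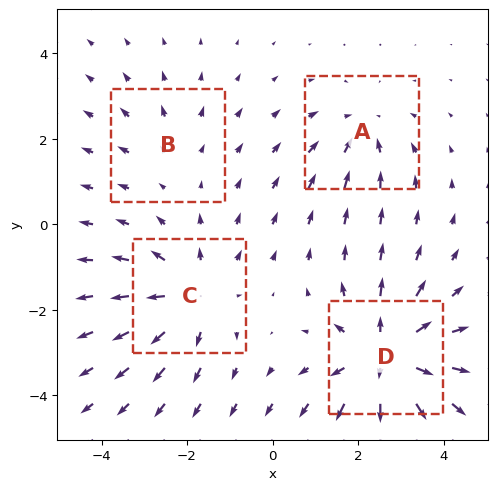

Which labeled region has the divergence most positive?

D

Divergence at each region's feature centre — A: about -3, B: about +2, C: about +4, D: about +6. Region D is most positive.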